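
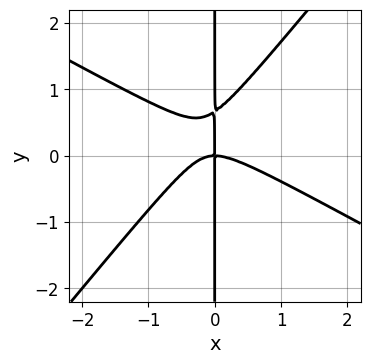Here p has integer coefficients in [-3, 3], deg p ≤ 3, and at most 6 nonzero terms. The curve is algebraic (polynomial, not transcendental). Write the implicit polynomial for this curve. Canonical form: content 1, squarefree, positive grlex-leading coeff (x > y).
1. deg p = 3.
2. Reading off the gridlines: one x-axis crossing is at x = 0; the visible y-axis segment lies entirely on the curve.
3. Solving for integer coefficients yields p as stated.

2*x^3 + 2*x^2*y - 3*x*y^2 + 2*x*y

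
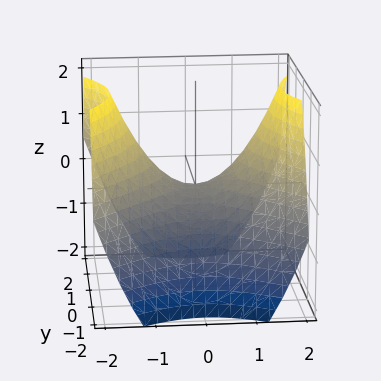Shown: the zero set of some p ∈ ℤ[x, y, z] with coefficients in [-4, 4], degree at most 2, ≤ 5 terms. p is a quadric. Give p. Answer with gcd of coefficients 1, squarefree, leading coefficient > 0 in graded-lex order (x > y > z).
2*x^2 - 2*y^2 - 3*z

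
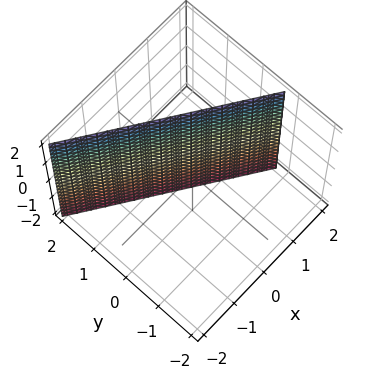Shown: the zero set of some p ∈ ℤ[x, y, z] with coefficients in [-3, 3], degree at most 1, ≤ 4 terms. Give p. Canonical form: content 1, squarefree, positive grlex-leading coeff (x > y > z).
First, degree: every cross-section is a straight line — this is a plane, so deg p = 1.
Then, observable constraints: it meets the x-axis at x = 1 (among the integer gridlines); no z-intercept at any integer in the box.
Finally, matching integer coefficients to the picture gives p.

2*x + 3*y - 2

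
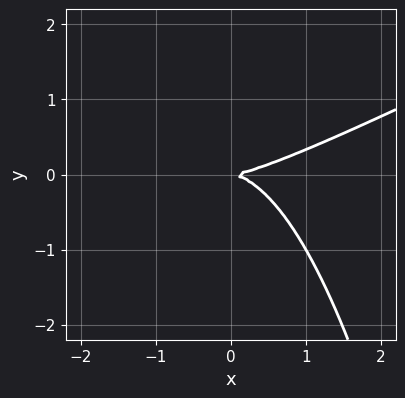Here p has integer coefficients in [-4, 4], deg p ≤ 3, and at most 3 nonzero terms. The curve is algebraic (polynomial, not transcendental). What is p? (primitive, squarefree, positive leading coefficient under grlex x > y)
x^3 - 2*x^2*y - 3*y^2

First, degree: the shape is more complex than any degree-2 curve, so deg p = 3.
Then, from the axis intercepts and sections: it meets the y-axis at y = 0 (among the integer gridlines); it meets the x-axis at x = 0 (among the integer gridlines).
Finally, these observations pin down the coefficients.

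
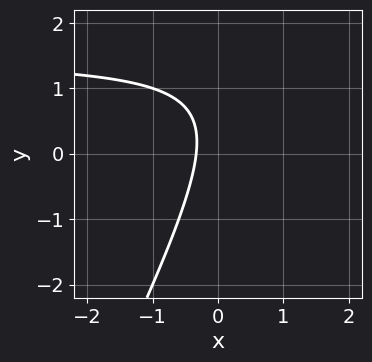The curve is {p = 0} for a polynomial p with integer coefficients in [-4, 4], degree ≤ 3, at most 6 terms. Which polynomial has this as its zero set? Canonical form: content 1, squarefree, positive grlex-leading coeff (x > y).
1. deg p = 2. The shape is more complex than any degree-1 curve.
2. Reading off the gridlines: the curve avoids every integer y-axis point in the box.
3. The integer polynomial consistent with all of this is the stated p.

2*x*y - y^2 - 3*x + y - 1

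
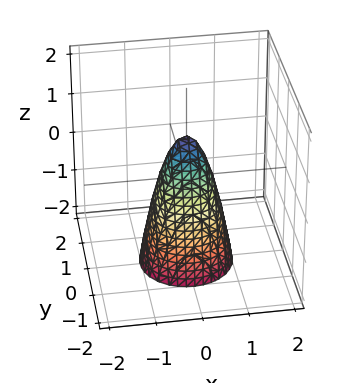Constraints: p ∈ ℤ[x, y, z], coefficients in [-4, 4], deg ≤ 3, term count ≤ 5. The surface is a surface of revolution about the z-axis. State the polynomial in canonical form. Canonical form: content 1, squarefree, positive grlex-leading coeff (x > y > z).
3*x^2 + 3*y^2 + z - 1

(a) deg p = 2. No degree-1 surface has this shape.
(b) By symmetry, every cross-section ⟂ z is a circle, so x, y appear only via x² + y².
(c) Checking where it meets the axes: a circular section at z = -2 has radius exactly 1; it crosses the z-axis at the gridline z = 1.
(d) Together with the visible shape, these determine p as stated.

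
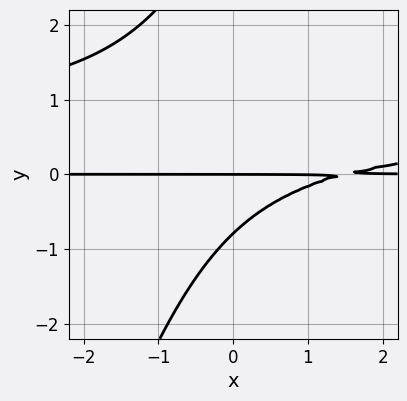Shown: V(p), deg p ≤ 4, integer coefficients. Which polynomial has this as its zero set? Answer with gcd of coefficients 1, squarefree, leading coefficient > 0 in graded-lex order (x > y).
The degree is 3 — the shape is more complex than any degree-2 curve.
Checking where it meets the axes: it crosses the y-axis at the gridline y = 0; the visible x-axis segment lies entirely on the curve.
Assembling these constraints gives the stated polynomial.

3*x*y^2 - y^3 - 2*x*y + 3*y^2 + 3*y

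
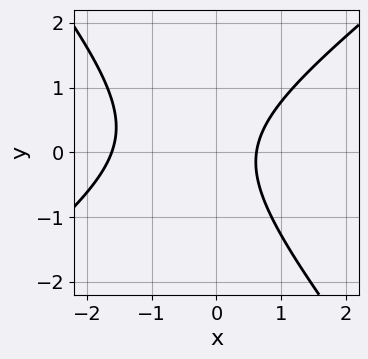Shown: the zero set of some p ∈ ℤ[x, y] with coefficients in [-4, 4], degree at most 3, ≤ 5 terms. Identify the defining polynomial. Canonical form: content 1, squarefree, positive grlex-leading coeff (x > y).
deg p = 2. The shape is more complex than any degree-1 curve.
Observable constraints: the curve avoids every integer y-axis point in the box.
Solving for integer coefficients yields p as stated.

2*x^2 - x*y - 2*y^2 + 2*x - 2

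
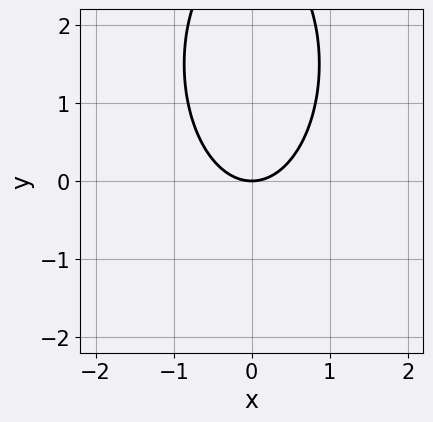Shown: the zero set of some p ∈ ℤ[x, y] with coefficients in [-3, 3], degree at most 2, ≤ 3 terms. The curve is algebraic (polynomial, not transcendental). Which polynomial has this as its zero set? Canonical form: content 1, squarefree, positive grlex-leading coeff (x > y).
(a) Degree: the shape is more complex than any degree-1 curve, so deg p = 2.
(b) Symmetries: the x ↦ −x reflection is a symmetry, so x appears only in even powers.
(c) Against the integer gridlines: it meets the x-axis at x = 0 (among the integer gridlines); it crosses the y-axis at the gridline y = 0.
(d) Putting this together gives p.

3*x^2 + y^2 - 3*y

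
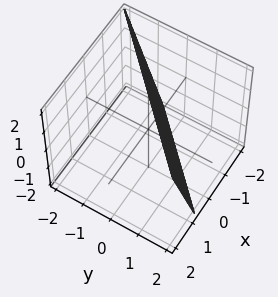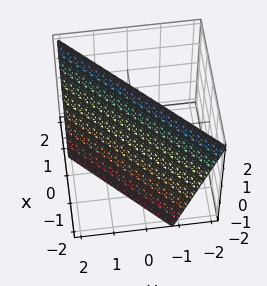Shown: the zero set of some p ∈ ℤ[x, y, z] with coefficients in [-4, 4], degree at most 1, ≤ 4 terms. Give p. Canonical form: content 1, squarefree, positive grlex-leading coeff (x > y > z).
3*x - 3*y - z + 2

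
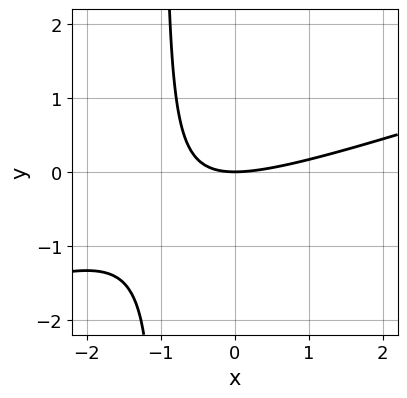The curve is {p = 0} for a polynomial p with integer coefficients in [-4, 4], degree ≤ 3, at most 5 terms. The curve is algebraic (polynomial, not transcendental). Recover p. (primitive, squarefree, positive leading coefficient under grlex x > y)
1. deg p = 2. A generic line meets the curve in up to 2 points.
2. Against the integer gridlines: it crosses the x-axis at the gridline x = 0; one y-axis crossing is at y = 0.
3. These observations pin down the coefficients.

x^2 - 3*x*y - 3*y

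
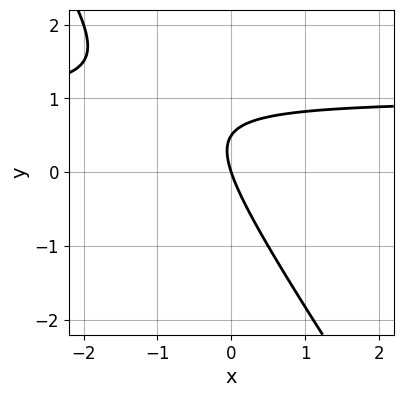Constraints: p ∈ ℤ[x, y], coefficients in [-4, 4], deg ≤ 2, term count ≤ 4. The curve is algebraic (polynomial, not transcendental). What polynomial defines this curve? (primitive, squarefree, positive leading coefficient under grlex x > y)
3*x*y + 2*y^2 - 3*x - y

1. deg p = 2. No degree-1 curve has this shape.
2. Checking where it meets the axes: it crosses the x-axis at the gridline x = 0; it meets the y-axis at y = 0 (among the integer gridlines).
3. Fitting integer coefficients to these (and the overall shape) gives p.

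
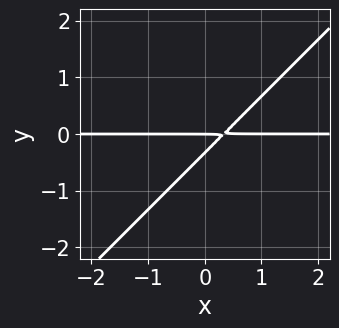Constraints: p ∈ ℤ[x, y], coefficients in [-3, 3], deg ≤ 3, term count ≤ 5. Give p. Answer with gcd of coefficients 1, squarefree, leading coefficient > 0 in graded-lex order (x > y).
3*x*y - 3*y^2 - y

First, deg p = 2.
Then, from the axis intercepts and sections: it meets the y-axis at y = 0 (among the integer gridlines); every point of the x-axis in the box is on the curve.
Finally, assembling these constraints gives the stated polynomial.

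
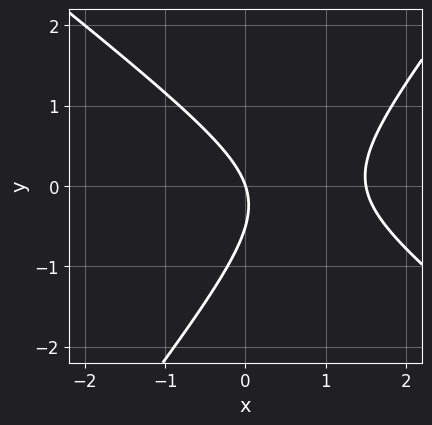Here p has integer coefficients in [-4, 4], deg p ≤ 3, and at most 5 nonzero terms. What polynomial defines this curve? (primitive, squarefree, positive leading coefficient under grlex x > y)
2*x^2 + x*y - 2*y^2 - 3*x - y

deg p = 2. No degree-1 curve has this shape.
Reading off the gridlines: one x-axis crossing is at x = 0; one y-axis crossing is at y = 0.
Solving for integer coefficients yields p as stated.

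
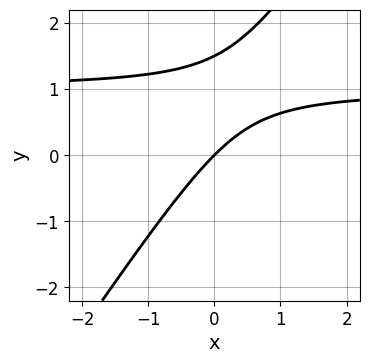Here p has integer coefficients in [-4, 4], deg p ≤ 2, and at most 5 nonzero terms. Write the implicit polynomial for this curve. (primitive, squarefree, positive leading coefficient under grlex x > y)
3*x*y - 2*y^2 - 3*x + 3*y

deg p = 2. A generic line meets the curve in up to 2 points.
Against the integer gridlines: it crosses the y-axis at the gridline y = 0; it crosses the x-axis at the gridline x = 0.
Putting this together gives p.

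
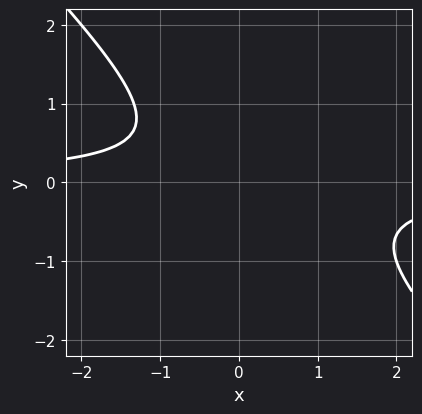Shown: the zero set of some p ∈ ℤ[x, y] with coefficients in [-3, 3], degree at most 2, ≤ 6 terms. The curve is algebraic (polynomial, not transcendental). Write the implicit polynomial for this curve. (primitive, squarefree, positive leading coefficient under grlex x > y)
3*x*y + 3*y^2 - y + 2

Degree: the shape is more complex than any degree-1 curve, so deg p = 2.
Reading off the gridlines: the curve avoids every integer y-axis point in the box; no x-intercept at any integer in the box.
Matching integer coefficients to the picture gives p.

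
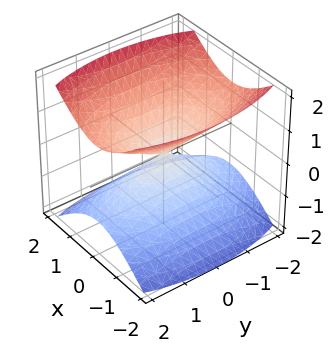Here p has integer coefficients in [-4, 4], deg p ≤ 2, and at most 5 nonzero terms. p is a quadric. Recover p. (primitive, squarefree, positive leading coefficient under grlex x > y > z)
3*x^2 + y^2 - 3*z^2

First, there are 2 components.
Then, the degree is 2 — a double cone through the origin; a quadric.
Then, symmetries: it's symmetric under z → −z, forcing even powers of z; the y ↦ −y reflection is a symmetry, so y appears only in even powers; mirror symmetry x ↦ −x ⇒ only even powers of x.
Next, reading off the gridlines: one y-axis crossing is at y = 0; it meets the z-axis at z = 0 (among the integer gridlines); it meets the x-axis at x = 0 (among the integer gridlines).
Finally, the integer polynomial consistent with all of this is the stated p.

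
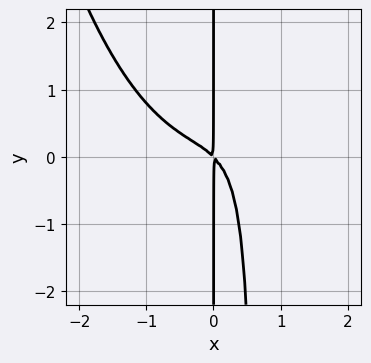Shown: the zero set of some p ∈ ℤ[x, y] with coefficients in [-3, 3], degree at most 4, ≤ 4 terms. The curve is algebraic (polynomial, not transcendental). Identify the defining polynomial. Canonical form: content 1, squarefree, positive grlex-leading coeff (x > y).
2*x^4 - 3*x^2*y + 2*x^2 + 2*x*y

(a) deg p = 4. A generic line meets the curve in up to 4 points.
(b) From the visible intercepts: every point of the y-axis in the box is on the curve.
(c) Together with the visible shape, these determine p as stated.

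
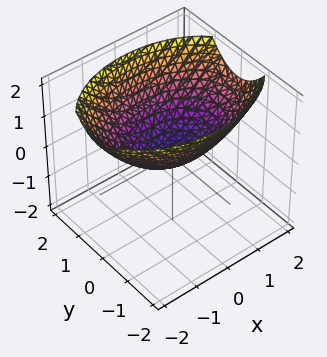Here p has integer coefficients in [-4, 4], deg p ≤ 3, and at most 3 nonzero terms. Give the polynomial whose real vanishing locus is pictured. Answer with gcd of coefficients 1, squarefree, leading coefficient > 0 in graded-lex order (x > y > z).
The degree is 2 — a single bowl opening along one axis; a quadric.
Symmetries: mirror symmetry x ↦ −x ⇒ only even powers of x; the y ↦ −y reflection is a symmetry, so y appears only in even powers.
Observable constraints: it meets the x-axis at x = 0 (among the integer gridlines); it meets the z-axis at z = 0 (among the integer gridlines); it meets the y-axis at y = 0 (among the integer gridlines).
Together with the visible shape, these determine p as stated.

x^2 + 2*y^2 - 3*z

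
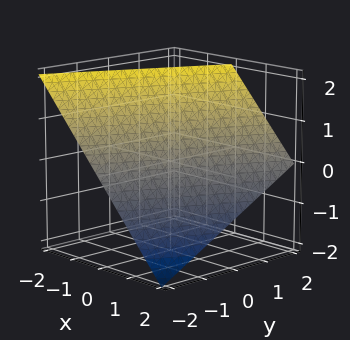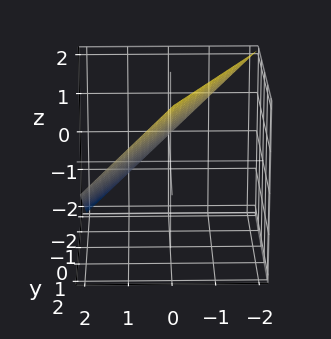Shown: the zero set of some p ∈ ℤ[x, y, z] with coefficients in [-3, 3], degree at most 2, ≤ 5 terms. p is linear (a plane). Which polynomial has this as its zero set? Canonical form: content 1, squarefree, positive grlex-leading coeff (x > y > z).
2*x - y + 2*z - 2

The degree is 1 — the surface is flat (a plane).
Checking where it meets the axes: it crosses the x-axis at the gridline x = 1; one z-axis crossing is at z = 1; it meets the y-axis at y = -2 (among the integer gridlines).
These observations pin down the coefficients.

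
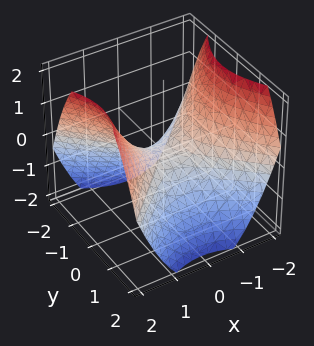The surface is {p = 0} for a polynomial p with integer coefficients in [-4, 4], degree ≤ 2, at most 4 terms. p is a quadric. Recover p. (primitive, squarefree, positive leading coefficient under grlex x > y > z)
2*x^2 - 2*y^2 - 3*z

First, deg p = 2. A hyperbolic paraboloid; a quadric.
Next, symmetries: mirror symmetry x ↦ −x ⇒ only even powers of x; mirror symmetry y ↦ −y ⇒ only even powers of y.
Then, from the visible intercepts: it crosses the x-axis at the gridline x = 0; it crosses the y-axis at the gridline y = 0.
Finally, solving for integer coefficients yields p as stated.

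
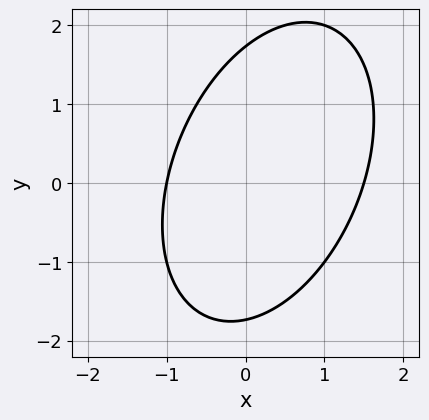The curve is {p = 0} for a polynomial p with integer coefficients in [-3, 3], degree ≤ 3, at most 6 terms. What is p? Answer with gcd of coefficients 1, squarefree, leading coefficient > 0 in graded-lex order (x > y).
Degree: no degree-1 curve has this shape, so deg p = 2.
From the visible intercepts: it crosses the x-axis at the gridline x = -1.
Matching integer coefficients to the picture gives p.

2*x^2 - x*y + y^2 - x - 3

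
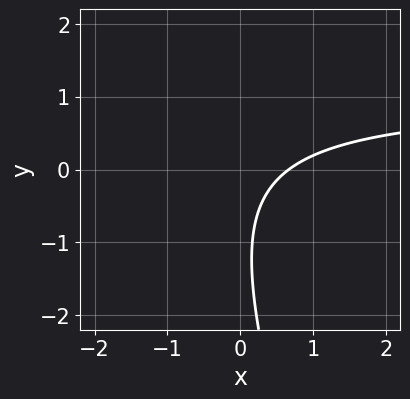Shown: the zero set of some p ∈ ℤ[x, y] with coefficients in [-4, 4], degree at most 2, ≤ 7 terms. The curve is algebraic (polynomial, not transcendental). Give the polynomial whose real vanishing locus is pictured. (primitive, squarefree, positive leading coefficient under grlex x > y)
(a) The degree is 2 — no degree-1 curve has this shape.
(b) From the visible intercepts: it misses every integer gridline on the y-axis.
(c) Solving for integer coefficients yields p as stated.

3*x*y + y^2 - 3*x + 2*y + 2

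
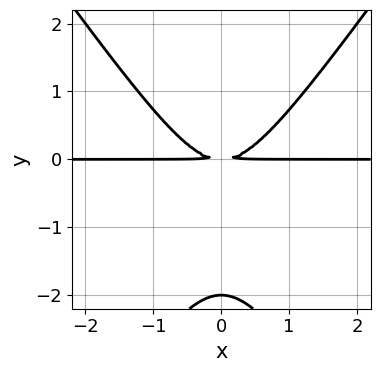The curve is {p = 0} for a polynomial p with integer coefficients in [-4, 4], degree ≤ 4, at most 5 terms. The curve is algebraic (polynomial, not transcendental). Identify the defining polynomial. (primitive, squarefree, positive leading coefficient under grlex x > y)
2*x^2*y - y^3 - 2*y^2

1. The degree is 3 — no degree-2 curve has this shape.
2. Symmetries: mirror symmetry x ↦ −x ⇒ only even powers of x.
3. Against the integer gridlines: the visible x-axis segment lies entirely on the curve; one y-axis crossing is at y = -2.
4. These observations pin down the coefficients.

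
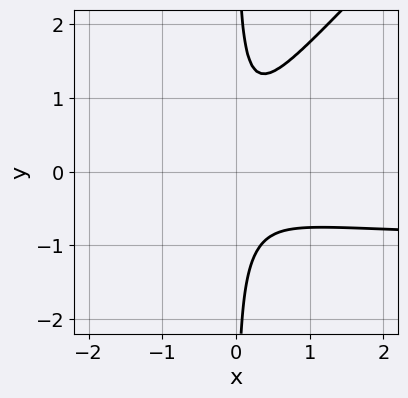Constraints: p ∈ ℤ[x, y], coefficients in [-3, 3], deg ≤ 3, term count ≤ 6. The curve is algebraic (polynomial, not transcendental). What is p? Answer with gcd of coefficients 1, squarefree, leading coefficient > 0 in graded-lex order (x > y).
3*x^2*y - 3*x*y^2 + 3*x^2 + 1

First, deg p = 3. The shape is more complex than any degree-2 curve.
Then, checking where it meets the axes: it misses every integer gridline on the x-axis; it misses every integer gridline on the y-axis.
Finally, fitting integer coefficients to these (and the overall shape) gives p.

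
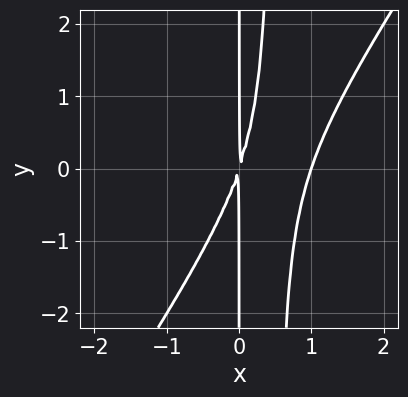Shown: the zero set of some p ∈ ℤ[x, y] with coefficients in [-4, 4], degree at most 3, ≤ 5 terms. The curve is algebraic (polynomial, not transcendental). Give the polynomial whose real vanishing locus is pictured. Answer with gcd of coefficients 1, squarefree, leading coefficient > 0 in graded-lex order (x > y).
3*x^3 - 2*x^2*y - 3*x^2 + x*y

deg p = 3. The shape is more complex than any degree-2 curve.
Observable constraints: every point of the y-axis in the box is on the curve; it meets the x-axis at x = 1 (among the integer gridlines).
Matching integer coefficients to the picture gives p.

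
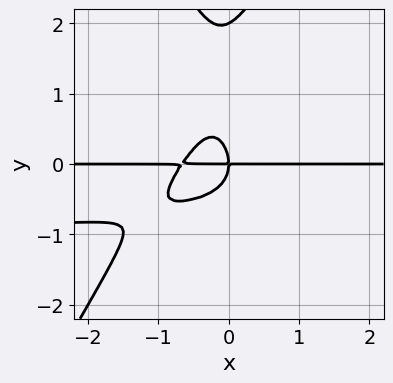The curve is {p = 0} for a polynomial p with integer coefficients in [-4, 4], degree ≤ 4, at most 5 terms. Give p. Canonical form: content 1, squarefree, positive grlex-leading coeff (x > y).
The degree is 4 — no degree-3 curve has this shape.
From the visible intercepts: the visible x-axis segment lies entirely on the curve; among the integer gridlines, it crosses the y-axis at y ∈ {0, 2}.
Matching integer coefficients to the picture gives p.

3*x^2*y^2 - y^4 + 3*x^2*y + 2*y^3 + 2*x*y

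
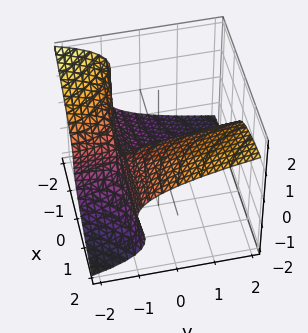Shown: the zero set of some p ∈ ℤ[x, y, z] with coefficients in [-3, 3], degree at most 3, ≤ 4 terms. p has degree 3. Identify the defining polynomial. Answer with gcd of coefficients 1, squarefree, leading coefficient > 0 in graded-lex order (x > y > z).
The degree is 3 — the shape is more complex than any degree-2 surface.
From the axis intercepts and sections: every point of the y-axis in the box is on the surface; it crosses the z-axis at the gridline z = 0.
These observations pin down the coefficients.

2*x*z^2 + 3*z^3 - 3*x*y - 3*x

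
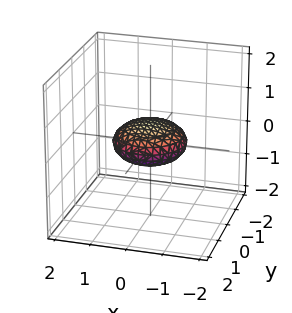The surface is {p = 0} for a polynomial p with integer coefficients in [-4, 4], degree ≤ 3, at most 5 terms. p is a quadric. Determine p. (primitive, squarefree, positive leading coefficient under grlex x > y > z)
1. Degree: bounded and convex; a quadric, so deg p = 2.
2. Symmetries: mirror symmetry z ↦ −z ⇒ only even powers of z; every cross-section ⟂ z is a circle, so x, y appear only via x² + y².
3. Observable constraints: among the integer gridlines, it crosses the y-axis at y ∈ {-1, 1}; a circular section at z = 0 has radius exactly 1; among the integer gridlines, it crosses the x-axis at x ∈ {-1, 1}.
4. Solving for integer coefficients yields p as stated.

x^2 + y^2 + 3*z^2 - 1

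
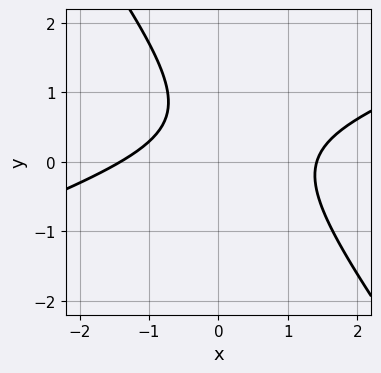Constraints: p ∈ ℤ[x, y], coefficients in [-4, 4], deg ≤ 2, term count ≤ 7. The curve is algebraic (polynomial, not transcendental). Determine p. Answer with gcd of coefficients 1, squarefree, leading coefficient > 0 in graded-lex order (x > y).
x^2 - 2*x*y - 2*y^2 + 2*y - 2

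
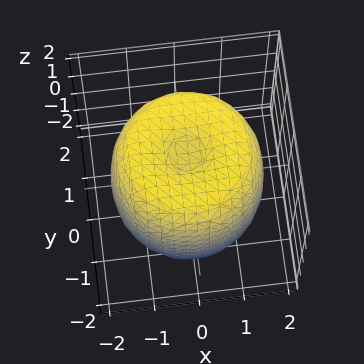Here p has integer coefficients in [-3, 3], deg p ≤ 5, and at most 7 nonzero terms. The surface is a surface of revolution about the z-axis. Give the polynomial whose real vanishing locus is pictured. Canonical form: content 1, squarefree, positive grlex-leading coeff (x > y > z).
x^4 + 2*x^2*y^2 + y^4 - 2*x^2 - 2*y^2 + z^2 - 2

deg p = 4.
Symmetry: the surface is invariant under rotation about z: p = q(x² + y², z).
Checking where it meets the axes: a circular section at z = -1 has radius between 1 and 2.
Putting this together gives p.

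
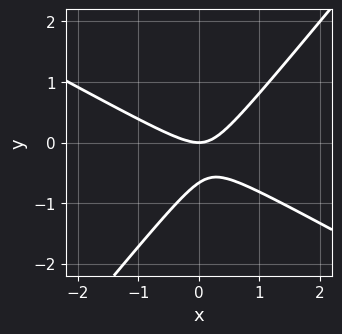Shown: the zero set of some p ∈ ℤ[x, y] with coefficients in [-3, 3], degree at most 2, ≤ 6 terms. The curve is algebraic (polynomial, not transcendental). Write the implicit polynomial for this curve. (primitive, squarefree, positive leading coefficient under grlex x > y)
2*x^2 + 2*x*y - 3*y^2 - 2*y

(a) The degree is 2 — the shape is more complex than any degree-1 curve.
(b) From the axis intercepts and sections: it meets the y-axis at y = 0 (among the integer gridlines); one x-axis crossing is at x = 0.
(c) Together with the visible shape, these determine p as stated.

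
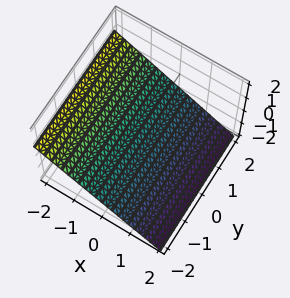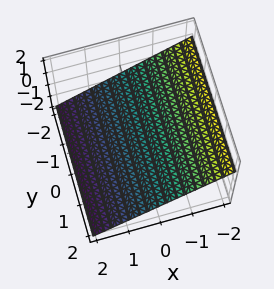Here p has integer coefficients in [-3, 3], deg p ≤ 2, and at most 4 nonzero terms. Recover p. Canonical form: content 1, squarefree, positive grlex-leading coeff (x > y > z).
First, degree: every cross-section is a straight line — this is a plane, so deg p = 1.
Next, against the integer gridlines: it crosses the x-axis at the gridline x = -1; the surface avoids every integer y-axis point in the box.
Finally, the integer polynomial consistent with all of this is the stated p.

2*x + 3*z + 2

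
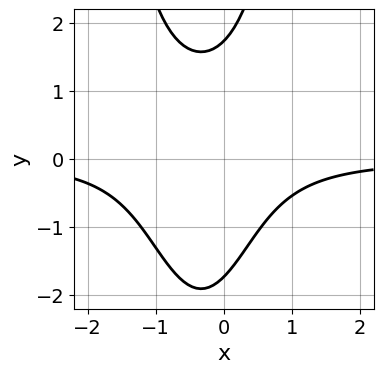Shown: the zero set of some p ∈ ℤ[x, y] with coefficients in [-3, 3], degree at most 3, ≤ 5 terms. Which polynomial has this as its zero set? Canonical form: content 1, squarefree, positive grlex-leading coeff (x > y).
1. deg p = 3.
2. From the visible intercepts: it misses every integer gridline on the x-axis.
3. The integer polynomial consistent with all of this is the stated p.

3*x^2*y + 2*x*y - y^2 + 3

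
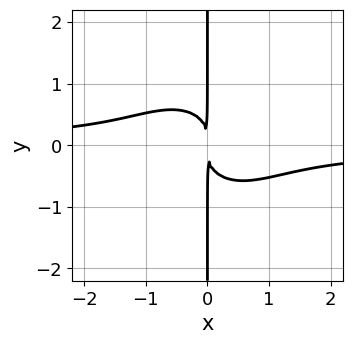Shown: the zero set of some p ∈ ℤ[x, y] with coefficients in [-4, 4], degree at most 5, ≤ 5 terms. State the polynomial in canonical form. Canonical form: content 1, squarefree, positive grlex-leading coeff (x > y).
1. Degree: the shape is more complex than any degree-3 curve, so deg p = 4.
2. Reading off the gridlines: the visible y-axis segment lies entirely on the curve.
3. The integer polynomial consistent with all of this is the stated p.

3*x^3*y + 3*x*y^3 + 2*x^2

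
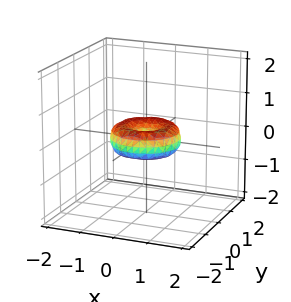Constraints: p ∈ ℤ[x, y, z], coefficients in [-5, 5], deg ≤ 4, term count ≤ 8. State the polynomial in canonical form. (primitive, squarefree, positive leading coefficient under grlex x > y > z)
First, degree: the shape is more complex than any degree-3 surface, so deg p = 4.
Next, by symmetry, the surface is invariant under rotation about z: p = q(x² + y², z).
Next, observable constraints: a circular section at z = 0 has radius exactly 1; the x-axis gridline crossings are at x ∈ {-1, 0, 1}; one z-axis crossing is at z = 0.
Finally, solving for integer coefficients yields p as stated. Check: (0, -1, 0) on the y-axis lies on the surface, and p(0, -1, 0) = 0. ✓

2*x^4 + 4*x^2*y^2 + 2*y^4 - 2*x^2 - 2*y^2 + 3*z^2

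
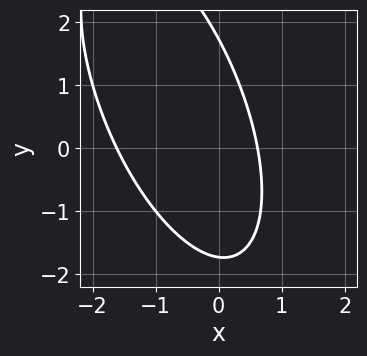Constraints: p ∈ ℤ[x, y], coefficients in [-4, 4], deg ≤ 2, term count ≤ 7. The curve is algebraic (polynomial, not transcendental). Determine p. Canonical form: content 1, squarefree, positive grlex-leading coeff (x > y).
3*x^2 + 2*x*y + y^2 + 3*x - 3

(a) deg p = 2. A generic line meets the curve in up to 2 points.
(b) The integer polynomial consistent with all of this is the stated p.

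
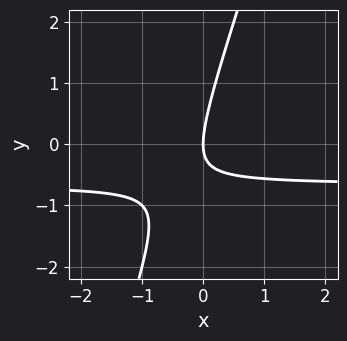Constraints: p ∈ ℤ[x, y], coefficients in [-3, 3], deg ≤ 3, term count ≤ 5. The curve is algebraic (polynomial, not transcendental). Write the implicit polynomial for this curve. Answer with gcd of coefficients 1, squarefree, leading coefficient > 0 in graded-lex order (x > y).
3*x*y - y^2 + 2*x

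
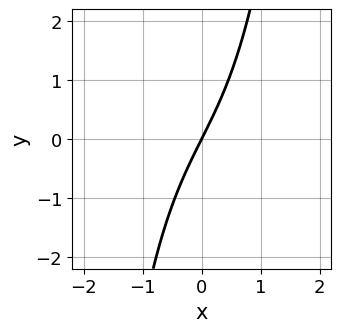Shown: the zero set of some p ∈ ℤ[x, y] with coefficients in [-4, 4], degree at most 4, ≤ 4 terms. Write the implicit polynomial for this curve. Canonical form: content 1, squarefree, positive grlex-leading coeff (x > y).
(a) The degree is 3 — a generic line meets the curve in up to 3 points.
(b) From the visible intercepts: one y-axis crossing is at y = 0; it meets the x-axis at x = 0 (among the integer gridlines).
(c) Solving for integer coefficients yields p as stated.

x^3 + 2*x - y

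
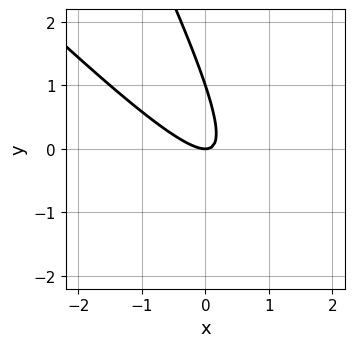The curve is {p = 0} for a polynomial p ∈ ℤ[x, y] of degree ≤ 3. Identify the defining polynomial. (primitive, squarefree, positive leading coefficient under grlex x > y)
(a) Degree: no degree-1 curve has this shape, so deg p = 2.
(b) Observable constraints: the y-axis gridline crossings are at y ∈ {0, 1}; it crosses the x-axis at the gridline x = 0.
(c) These observations pin down the coefficients.

2*x^2 + 3*x*y + y^2 - y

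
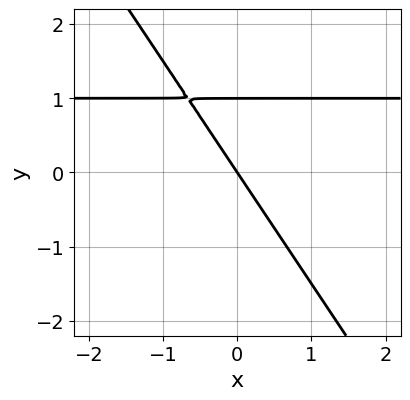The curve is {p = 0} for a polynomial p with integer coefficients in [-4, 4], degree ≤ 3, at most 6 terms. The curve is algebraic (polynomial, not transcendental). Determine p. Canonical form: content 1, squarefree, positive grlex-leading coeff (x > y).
3*x*y + 2*y^2 - 3*x - 2*y

(a) The degree is 2 — a generic line meets the curve in up to 2 points.
(b) Checking where it meets the axes: one x-axis crossing is at x = 0; among the integer gridlines, it crosses the y-axis at y ∈ {0, 1}.
(c) Fitting integer coefficients to these (and the overall shape) gives p.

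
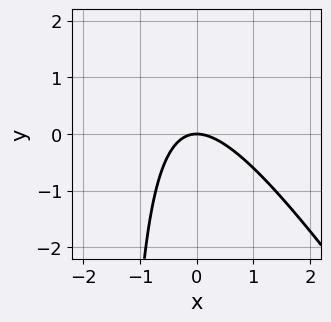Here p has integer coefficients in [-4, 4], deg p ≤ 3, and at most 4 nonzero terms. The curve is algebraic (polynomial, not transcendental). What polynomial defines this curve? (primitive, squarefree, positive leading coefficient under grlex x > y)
3*x^2 + 2*x*y + 3*y

(a) The degree is 2 — the shape is more complex than any degree-1 curve.
(b) Checking where it meets the axes: it crosses the y-axis at the gridline y = 0; it crosses the x-axis at the gridline x = 0.
(c) Matching integer coefficients to the picture gives p.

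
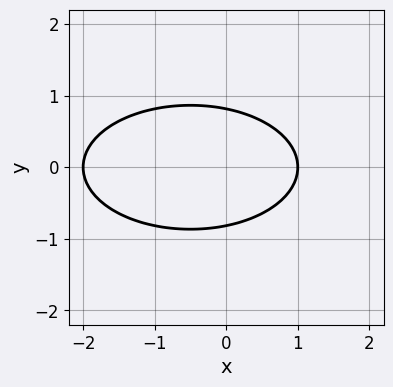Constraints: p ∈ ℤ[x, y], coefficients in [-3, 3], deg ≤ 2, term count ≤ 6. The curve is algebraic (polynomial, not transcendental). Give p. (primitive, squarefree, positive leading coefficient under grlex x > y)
Degree: the shape is more complex than any degree-1 curve, so deg p = 2.
Symmetries: it's symmetric under y → −y, forcing even powers of y.
From the axis intercepts and sections: the x-axis gridline crossings are at x ∈ {-2, 1}.
Assembling these constraints gives the stated polynomial.

x^2 + 3*y^2 + x - 2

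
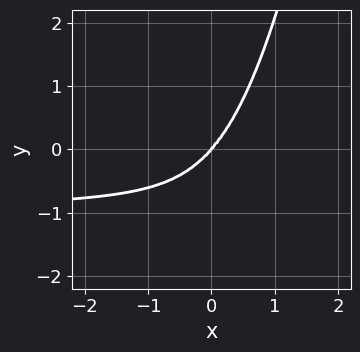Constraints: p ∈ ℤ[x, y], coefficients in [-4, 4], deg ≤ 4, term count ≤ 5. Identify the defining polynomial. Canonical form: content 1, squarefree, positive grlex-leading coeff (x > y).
1. The degree is 4 — no degree-3 curve has this shape.
2. Checking where it meets the axes: one y-axis crossing is at y = 0; it crosses the x-axis at the gridline x = 0.
3. Putting this together gives p.

3*x^3*y + 2*x^2*y^2 + 3*x^3 - 2*y^3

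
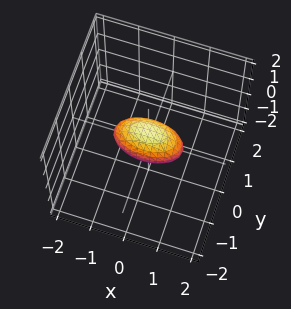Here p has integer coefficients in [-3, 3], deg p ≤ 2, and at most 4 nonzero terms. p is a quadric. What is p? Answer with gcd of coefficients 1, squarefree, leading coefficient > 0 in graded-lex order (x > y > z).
Degree: bounded and convex; a quadric, so deg p = 2.
Symmetries: the y ↦ −y reflection is a symmetry, so y appears only in even powers; it's symmetric under z → −z, forcing even powers of z; it's symmetric under x → −x, forcing even powers of x.
From the visible intercepts: among the integer gridlines, it crosses the x-axis at x ∈ {-1, 1}.
Solving for integer coefficients yields p as stated.

x^2 + 3*y^2 + 2*z^2 - 1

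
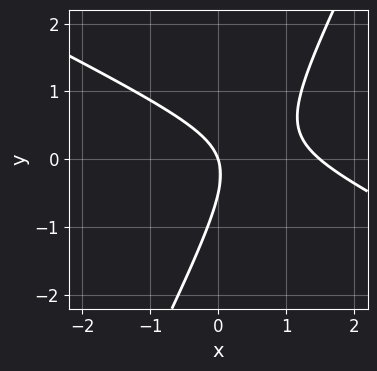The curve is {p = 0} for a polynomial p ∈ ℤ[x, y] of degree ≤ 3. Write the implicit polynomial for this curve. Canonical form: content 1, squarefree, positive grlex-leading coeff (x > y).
(a) Degree: no degree-1 curve has this shape, so deg p = 2.
(b) Observable constraints: it crosses the y-axis at the gridline y = 0; one x-axis crossing is at x = 0.
(c) Together with the visible shape, these determine p as stated.

2*x^2 + 3*x*y - 2*y^2 - 3*x - y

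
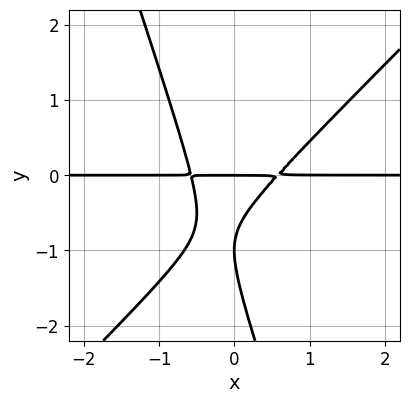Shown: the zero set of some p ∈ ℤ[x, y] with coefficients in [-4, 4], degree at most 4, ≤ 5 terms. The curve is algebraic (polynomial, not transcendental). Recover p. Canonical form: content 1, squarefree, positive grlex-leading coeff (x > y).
3*x^2*y - 2*x*y^2 - y^3 - 2*y^2 - y

deg p = 3. The shape is more complex than any degree-2 curve.
Checking where it meets the axes: among the integer gridlines, it crosses the y-axis at y ∈ {-1, 0}; every point of the x-axis in the box is on the curve.
Solving for integer coefficients yields p as stated.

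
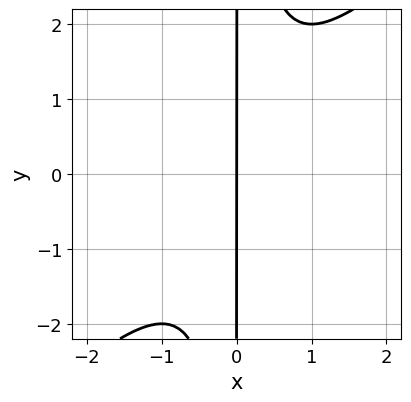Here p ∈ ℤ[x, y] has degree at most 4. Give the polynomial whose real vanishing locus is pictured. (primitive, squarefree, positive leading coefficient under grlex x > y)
x^3 - x^2*y + x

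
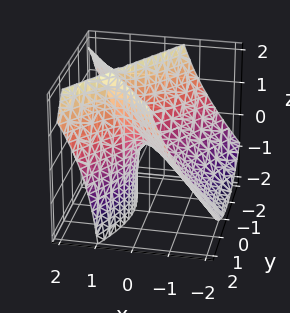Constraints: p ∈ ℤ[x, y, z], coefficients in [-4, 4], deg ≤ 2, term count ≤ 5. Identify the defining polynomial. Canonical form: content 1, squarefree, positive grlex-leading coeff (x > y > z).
First, degree: no degree-1 surface has this shape, so deg p = 2.
Next, against the integer gridlines: it meets the y-axis at y = 0 (among the integer gridlines); it crosses the x-axis at the gridline x = 0; one z-axis crossing is at z = 0.
Finally, together with the visible shape, these determine p as stated.

2*x^2 - 2*x*z - y^2 + z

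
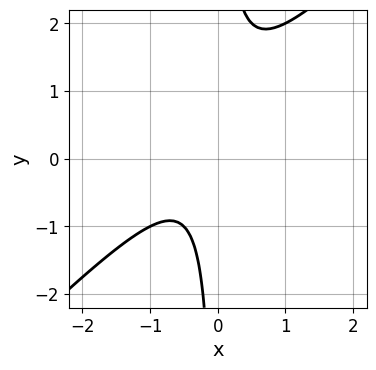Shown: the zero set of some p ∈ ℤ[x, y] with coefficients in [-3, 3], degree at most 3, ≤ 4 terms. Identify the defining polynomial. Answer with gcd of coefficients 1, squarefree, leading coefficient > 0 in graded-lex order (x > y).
1. deg p = 2.
2. Against the integer gridlines: no y-intercept at any integer in the box; no x-intercept at any integer in the box.
3. Solving for integer coefficients yields p as stated.

2*x^2 - 2*x*y + x + 1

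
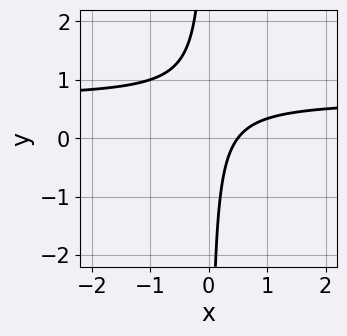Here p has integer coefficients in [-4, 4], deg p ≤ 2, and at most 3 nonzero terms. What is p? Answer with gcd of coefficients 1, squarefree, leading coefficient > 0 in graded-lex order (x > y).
First, the degree is 2 — the shape is more complex than any degree-1 curve.
Next, checking where it meets the axes: no y-intercept at any integer in the box.
Finally, matching integer coefficients to the picture gives p.

3*x*y - 2*x + 1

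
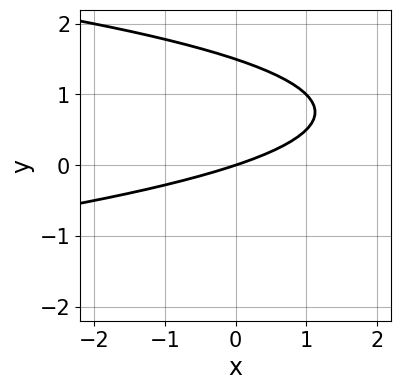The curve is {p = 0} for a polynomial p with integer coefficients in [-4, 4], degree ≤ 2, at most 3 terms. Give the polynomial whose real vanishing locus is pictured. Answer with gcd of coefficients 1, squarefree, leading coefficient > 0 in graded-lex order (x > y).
2*y^2 + x - 3*y

(a) Degree: a generic line meets the curve in up to 2 points, so deg p = 2.
(b) Against the integer gridlines: one y-axis crossing is at y = 0; it meets the x-axis at x = 0 (among the integer gridlines).
(c) Fitting integer coefficients to these (and the overall shape) gives p.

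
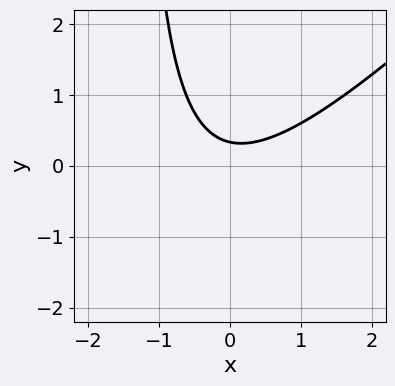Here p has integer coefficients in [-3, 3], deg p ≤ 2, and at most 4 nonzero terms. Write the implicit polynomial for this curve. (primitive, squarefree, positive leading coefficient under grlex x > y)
2*x^2 - 2*x*y - 3*y + 1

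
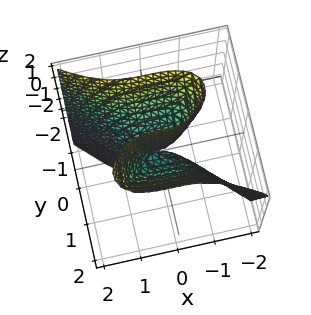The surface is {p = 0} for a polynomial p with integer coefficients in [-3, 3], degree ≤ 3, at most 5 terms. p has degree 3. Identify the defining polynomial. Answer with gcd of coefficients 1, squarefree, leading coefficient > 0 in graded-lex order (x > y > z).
x^3 + 2*y^3 - 2*y*z

First, degree: no degree-2 surface has this shape, so deg p = 3.
Then, observable constraints: it crosses the y-axis at the gridline y = 0; every point of the z-axis in the box is on the surface; one x-axis crossing is at x = 0.
Finally, together with the visible shape, these determine p as stated.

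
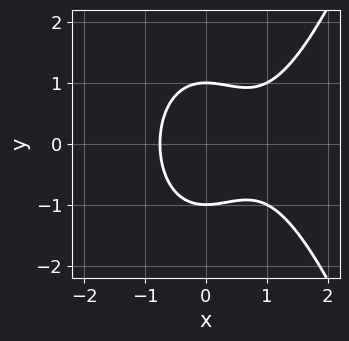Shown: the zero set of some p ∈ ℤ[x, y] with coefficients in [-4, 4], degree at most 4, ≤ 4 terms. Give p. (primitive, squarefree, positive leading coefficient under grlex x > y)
x^3 - x^2 - y^2 + 1

First, degree: the shape is more complex than any degree-2 curve, so deg p = 3.
Next, symmetries: the y ↦ −y reflection is a symmetry, so y appears only in even powers.
Next, checking where it meets the axes: among the integer gridlines, it crosses the y-axis at y ∈ {-1, 1}.
Finally, matching integer coefficients to the picture gives p.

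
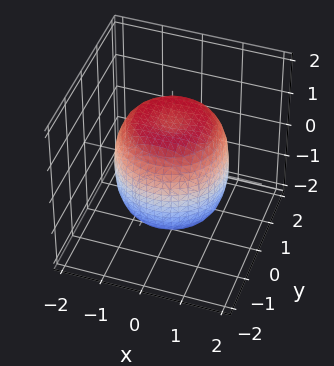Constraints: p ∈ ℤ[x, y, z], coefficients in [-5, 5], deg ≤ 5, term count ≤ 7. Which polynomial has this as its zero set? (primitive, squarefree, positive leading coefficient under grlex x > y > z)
(a) deg p = 4. A generic line meets the surface in up to 4 points.
(b) Symmetry: every cross-section ⟂ z is a circle, so x, y appear only via x² + y².
(c) Reading off the gridlines: a circular section at z = 1 has radius between 1 and 2.
(d) Matching integer coefficients to the picture gives p.

2*x^4 + 4*x^2*y^2 + 2*y^4 - 2*x^2 - 2*y^2 + 2*z^2 - 3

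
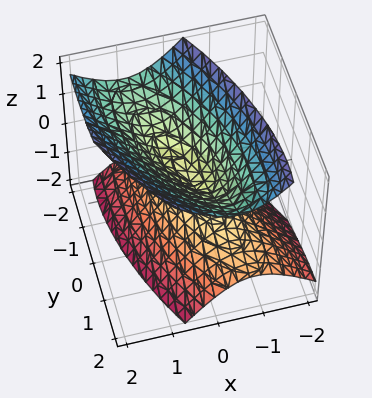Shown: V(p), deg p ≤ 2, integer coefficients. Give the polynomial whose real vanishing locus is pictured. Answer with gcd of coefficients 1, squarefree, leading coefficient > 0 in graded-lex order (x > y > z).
3*x^2 + 2*x*y - x*z + y^2 - 2*z^2

First, there are 2 components.
Next, degree: a generic line meets the surface in up to 2 points, so deg p = 2.
Next, reading off the gridlines: one y-axis crossing is at y = 0; one x-axis crossing is at x = 0; one z-axis crossing is at z = 0.
Finally, assembling these constraints gives the stated polynomial.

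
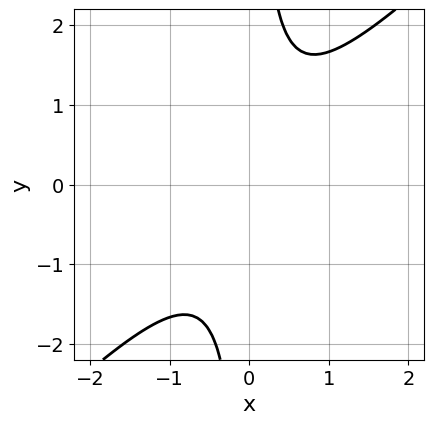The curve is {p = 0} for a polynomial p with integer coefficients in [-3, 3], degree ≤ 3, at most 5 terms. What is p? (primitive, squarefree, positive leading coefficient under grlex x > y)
3*x^2 - 3*x*y + 2

First, deg p = 2. The shape is more complex than any degree-1 curve.
Next, from the visible intercepts: no y-intercept at any integer in the box; the curve avoids every integer x-axis point in the box.
Finally, putting this together gives p.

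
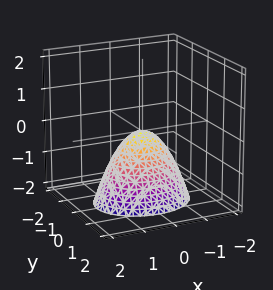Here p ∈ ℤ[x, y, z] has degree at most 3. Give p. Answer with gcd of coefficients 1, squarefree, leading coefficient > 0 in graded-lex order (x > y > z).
First, deg p = 2. A single bowl opening along one axis; a quadric.
Next, symmetries: mirror symmetry y ↦ −y ⇒ only even powers of y; it's symmetric under x → −x, forcing even powers of x.
Next, checking where it meets the axes: it crosses the z-axis at the gridline z = 0; it crosses the y-axis at the gridline y = 0; it crosses the x-axis at the gridline x = 0.
Finally, together with the visible shape, these determine p as stated.

2*x^2 + 3*y^2 + 2*z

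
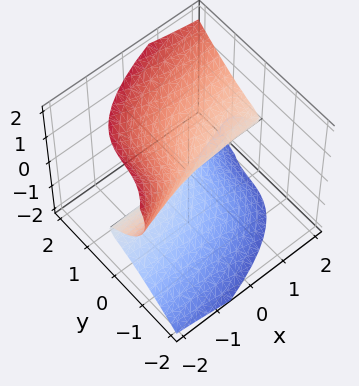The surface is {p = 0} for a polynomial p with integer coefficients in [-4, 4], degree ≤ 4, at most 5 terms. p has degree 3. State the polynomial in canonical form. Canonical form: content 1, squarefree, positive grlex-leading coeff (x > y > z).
3*x*z^2 - 3*y^3 + 3*z^3 - 2*y - 2*z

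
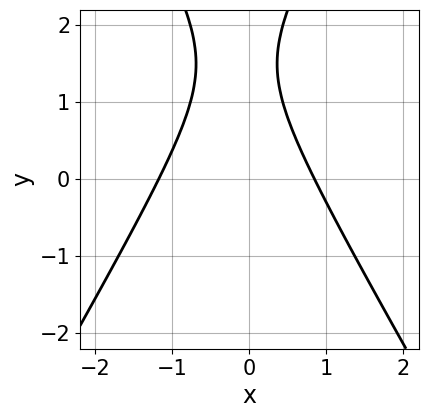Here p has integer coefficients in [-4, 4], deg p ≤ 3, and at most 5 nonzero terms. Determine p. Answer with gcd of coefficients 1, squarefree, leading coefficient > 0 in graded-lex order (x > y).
3*x^2 - y^2 + x + 3*y - 3

The degree is 2 — a generic line meets the curve in up to 2 points.
Against the integer gridlines: no y-intercept at any integer in the box.
Together with the visible shape, these determine p as stated.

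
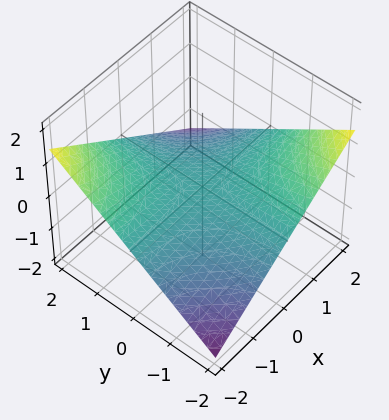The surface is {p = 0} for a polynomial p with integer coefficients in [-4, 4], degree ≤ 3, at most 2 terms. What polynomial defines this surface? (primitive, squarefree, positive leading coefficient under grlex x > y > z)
x*y + 3*z

(a) The degree is 2 — a hyperbolic paraboloid; a quadric.
(b) Reading off the gridlines: every point of the x-axis in the box is on the surface; it crosses the z-axis at the gridline z = 0; the visible y-axis segment lies entirely on the surface.
(c) Solving for integer coefficients yields p as stated.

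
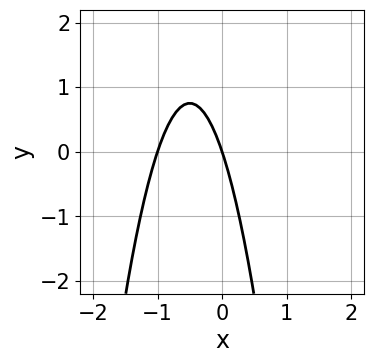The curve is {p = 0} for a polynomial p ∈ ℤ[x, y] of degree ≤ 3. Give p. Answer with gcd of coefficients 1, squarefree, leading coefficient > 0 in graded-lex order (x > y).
3*x^2 + 3*x + y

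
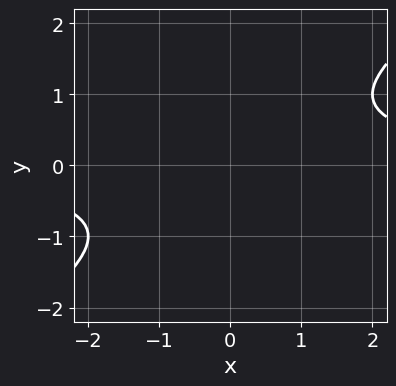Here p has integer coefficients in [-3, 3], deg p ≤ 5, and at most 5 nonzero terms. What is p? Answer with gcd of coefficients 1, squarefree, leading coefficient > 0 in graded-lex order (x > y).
x^3*y - 2*y^4 - x^2 - 2

1. The degree is 4 — the shape is more complex than any degree-3 curve.
2. Observable constraints: no x-intercept at any integer in the box; no y-intercept at any integer in the box.
3. Together with the visible shape, these determine p as stated.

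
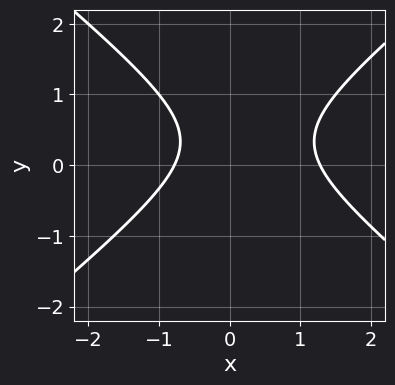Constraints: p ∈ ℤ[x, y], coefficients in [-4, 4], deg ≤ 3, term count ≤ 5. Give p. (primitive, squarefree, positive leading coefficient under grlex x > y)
First, the degree is 2 — the shape is more complex than any degree-1 curve.
Next, reading off the gridlines: the curve avoids every integer y-axis point in the box.
Finally, matching integer coefficients to the picture gives p.

2*x^2 - 3*y^2 - x + 2*y - 2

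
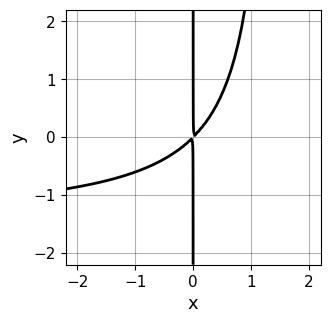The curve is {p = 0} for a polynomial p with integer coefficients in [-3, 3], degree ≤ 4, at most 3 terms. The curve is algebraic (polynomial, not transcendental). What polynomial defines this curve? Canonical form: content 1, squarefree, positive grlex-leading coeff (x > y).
2*x^2*y + 3*x^2 - 3*x*y

First, deg p = 3. The shape is more complex than any degree-2 curve.
Next, from the visible intercepts: the visible y-axis segment lies entirely on the curve.
Finally, matching integer coefficients to the picture gives p.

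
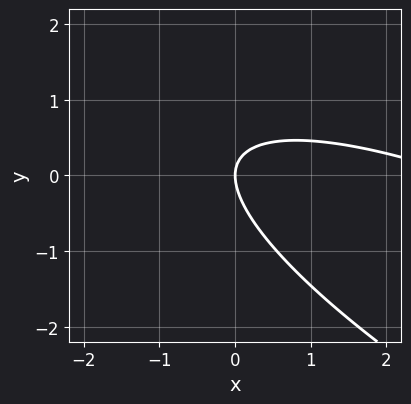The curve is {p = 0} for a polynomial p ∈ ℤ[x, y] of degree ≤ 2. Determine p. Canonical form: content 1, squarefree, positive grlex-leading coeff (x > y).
First, degree: no degree-1 curve has this shape, so deg p = 2.
Next, against the integer gridlines: one y-axis crossing is at y = 0; it meets the x-axis at x = 0 (among the integer gridlines).
Finally, these observations pin down the coefficients.

x^2 + 3*x*y + 3*y^2 - 3*x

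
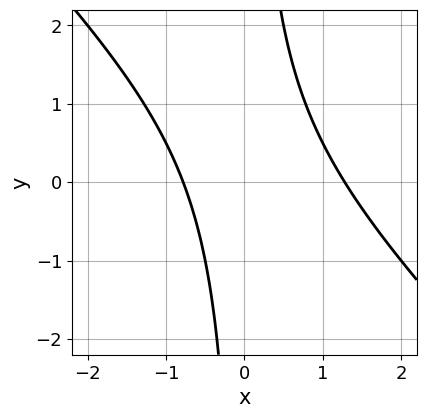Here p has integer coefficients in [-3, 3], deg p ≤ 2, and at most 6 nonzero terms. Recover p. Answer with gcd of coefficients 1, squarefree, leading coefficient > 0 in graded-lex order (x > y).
2*x^2 + 2*x*y - x - 2

1. Degree: the shape is more complex than any degree-1 curve, so deg p = 2.
2. Reading off the gridlines: the curve avoids every integer y-axis point in the box.
3. Fitting integer coefficients to these (and the overall shape) gives p.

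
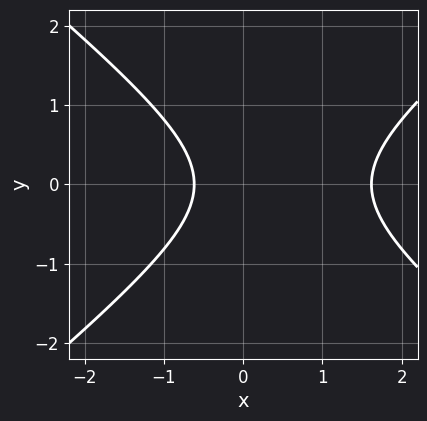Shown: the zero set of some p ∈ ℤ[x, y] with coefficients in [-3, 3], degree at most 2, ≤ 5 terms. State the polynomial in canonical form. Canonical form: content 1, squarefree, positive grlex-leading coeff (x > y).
(a) deg p = 2. The shape is more complex than any degree-1 curve.
(b) Symmetries: the y ↦ −y reflection is a symmetry, so y appears only in even powers.
(c) From the visible intercepts: no y-intercept at any integer in the box.
(d) Assembling these constraints gives the stated polynomial.

2*x^2 - 3*y^2 - 2*x - 2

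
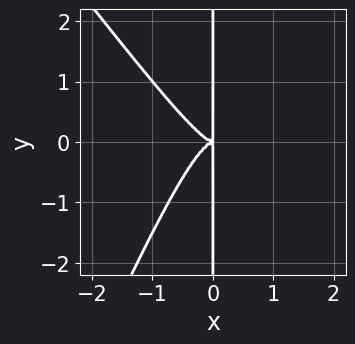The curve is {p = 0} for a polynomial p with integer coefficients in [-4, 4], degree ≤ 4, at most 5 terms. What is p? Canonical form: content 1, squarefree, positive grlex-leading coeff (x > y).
3*x^4 + x^3*y - x^2*y^2 + x*y^2

(a) The degree is 4 — a generic line meets the curve in up to 4 points.
(b) Observable constraints: every point of the y-axis in the box is on the curve.
(c) Putting this together gives p.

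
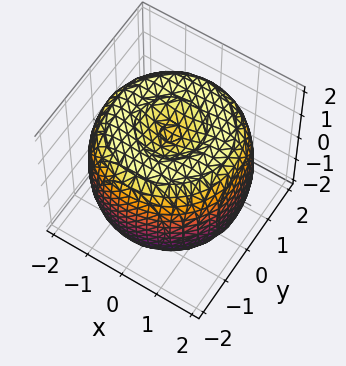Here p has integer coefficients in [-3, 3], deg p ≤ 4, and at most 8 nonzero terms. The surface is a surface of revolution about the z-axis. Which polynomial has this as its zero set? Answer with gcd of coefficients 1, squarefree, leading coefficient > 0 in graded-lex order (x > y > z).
x^4 + 2*x^2*y^2 + y^4 - 3*x^2 - 3*y^2 + 2*z^2 - 3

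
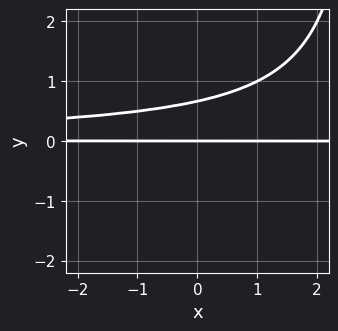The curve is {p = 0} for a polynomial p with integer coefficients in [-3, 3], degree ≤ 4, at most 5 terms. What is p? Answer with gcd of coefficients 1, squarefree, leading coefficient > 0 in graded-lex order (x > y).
(a) Degree: a generic line meets the curve in up to 3 points, so deg p = 3.
(b) From the axis intercepts and sections: it crosses the y-axis at the gridline y = 0; every point of the x-axis in the box is on the curve.
(c) Matching integer coefficients to the picture gives p.

x*y^2 - 3*y^2 + 2*y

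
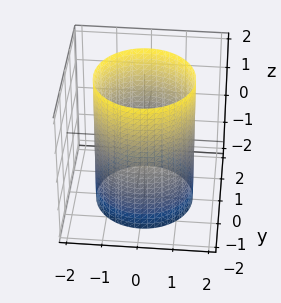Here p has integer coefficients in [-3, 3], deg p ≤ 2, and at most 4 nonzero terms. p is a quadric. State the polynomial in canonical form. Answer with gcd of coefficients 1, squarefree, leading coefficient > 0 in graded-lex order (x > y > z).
First, the degree is 2 — a cylinder; a quadric.
Next, symmetries: rotational symmetry about the z-axis ⇒ p depends on x, y only through x² + y²; mirror symmetry z ↦ −z ⇒ only even powers of z.
Next, from the visible intercepts: a circular section at z = 1 has radius between 1 and 2; it misses every integer gridline on the z-axis.
Finally, fitting integer coefficients to these (and the overall shape) gives p.

x^2 + y^2 - 2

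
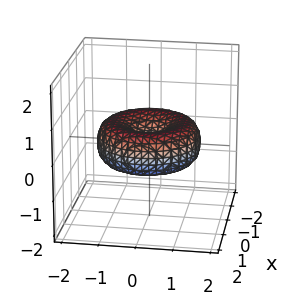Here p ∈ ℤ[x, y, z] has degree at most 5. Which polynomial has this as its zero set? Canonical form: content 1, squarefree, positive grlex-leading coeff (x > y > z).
x^4 + 2*x^2*y^2 + y^4 - 2*x^2 - 2*y^2 + 3*z^2

deg p = 4.
Symmetry: the surface is invariant under rotation about z: p = q(x² + y², z).
Checking where it meets the axes: it crosses the x-axis at the gridline x = 0; it crosses the z-axis at the gridline z = 0; it crosses the y-axis at the gridline y = 0; a circular section at z = 0 has radius between 1 and 2.
Together with the visible shape, these determine p as stated.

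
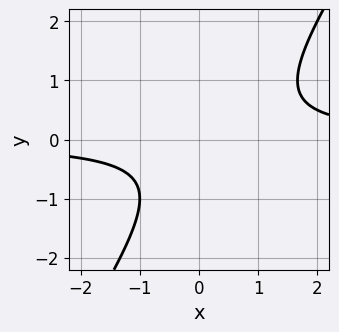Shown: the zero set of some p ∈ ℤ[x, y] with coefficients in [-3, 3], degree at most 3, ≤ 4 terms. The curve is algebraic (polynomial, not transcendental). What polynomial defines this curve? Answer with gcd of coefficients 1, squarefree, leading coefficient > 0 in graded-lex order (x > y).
First, degree: a generic line meets the curve in up to 2 points, so deg p = 2.
Next, from the axis intercepts and sections: it misses every integer gridline on the x-axis; the curve avoids every integer y-axis point in the box.
Finally, the integer polynomial consistent with all of this is the stated p.

3*x*y - 2*y^2 - y - 2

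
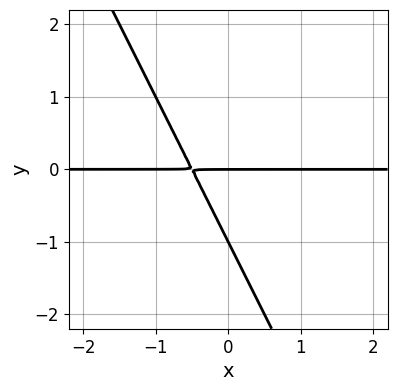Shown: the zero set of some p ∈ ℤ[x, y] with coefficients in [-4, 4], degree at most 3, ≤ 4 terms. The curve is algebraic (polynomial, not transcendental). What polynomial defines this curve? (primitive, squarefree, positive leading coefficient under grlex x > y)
(a) Degree: a generic line meets the curve in up to 2 points, so deg p = 2.
(b) Observable constraints: the y-axis gridline crossings are at y ∈ {-1, 0}; every point of the x-axis in the box is on the curve.
(c) Assembling these constraints gives the stated polynomial.

2*x*y + y^2 + y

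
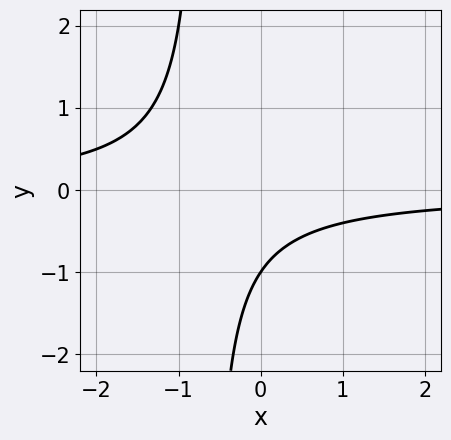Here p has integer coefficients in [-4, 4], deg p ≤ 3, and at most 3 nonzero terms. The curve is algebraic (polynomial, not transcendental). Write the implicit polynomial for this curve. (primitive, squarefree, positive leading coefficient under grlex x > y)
3*x*y + 2*y + 2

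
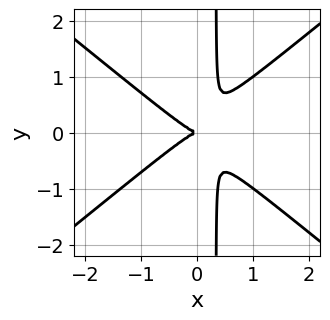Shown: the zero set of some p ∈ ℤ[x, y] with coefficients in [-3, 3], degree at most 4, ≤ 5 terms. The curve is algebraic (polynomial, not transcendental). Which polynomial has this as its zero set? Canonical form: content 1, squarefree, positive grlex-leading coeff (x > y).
2*x^3 - 3*x*y^2 + y^2

(a) Degree: no degree-2 curve has this shape, so deg p = 3.
(b) Symmetries: the y ↦ −y reflection is a symmetry, so y appears only in even powers.
(c) From the visible intercepts: it crosses the x-axis at the gridline x = 0; it meets the y-axis at y = 0 (among the integer gridlines).
(d) Matching integer coefficients to the picture gives p.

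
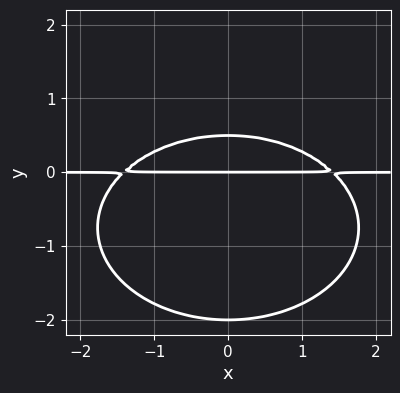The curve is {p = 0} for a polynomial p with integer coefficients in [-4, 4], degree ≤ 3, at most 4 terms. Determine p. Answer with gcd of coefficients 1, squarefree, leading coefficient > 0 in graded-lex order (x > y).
x^2*y + 2*y^3 + 3*y^2 - 2*y

Degree: the shape is more complex than any degree-2 curve, so deg p = 3.
Symmetries: mirror symmetry x ↦ −x ⇒ only even powers of x.
Reading off the gridlines: among the integer gridlines, it crosses the y-axis at y ∈ {-2, 0}; every point of the x-axis in the box is on the curve.
Solving for integer coefficients yields p as stated.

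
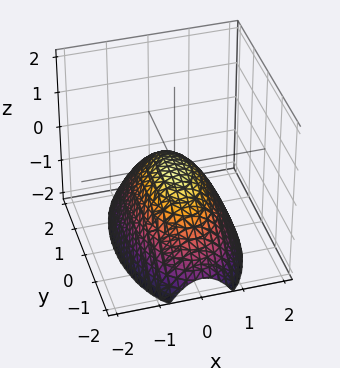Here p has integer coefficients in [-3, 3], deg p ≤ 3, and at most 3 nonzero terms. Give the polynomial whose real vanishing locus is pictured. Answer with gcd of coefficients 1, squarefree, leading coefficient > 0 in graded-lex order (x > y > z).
3*x^2 + y^2 + 3*z

Degree: a paraboloid; a quadric, so deg p = 2.
Symmetries: the x ↦ −x reflection is a symmetry, so x appears only in even powers; it's symmetric under y → −y, forcing even powers of y.
Checking where it meets the axes: it crosses the x-axis at the gridline x = 0; one z-axis crossing is at z = 0; it meets the y-axis at y = 0 (among the integer gridlines).
Fitting integer coefficients to these (and the overall shape) gives p.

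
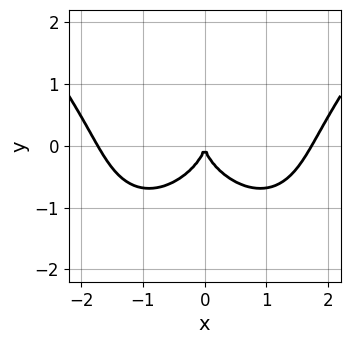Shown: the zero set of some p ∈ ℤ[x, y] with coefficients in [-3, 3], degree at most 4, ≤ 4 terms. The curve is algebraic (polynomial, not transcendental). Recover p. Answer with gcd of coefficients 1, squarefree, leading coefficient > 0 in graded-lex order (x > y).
1. Degree: a generic line meets the curve in up to 4 points, so deg p = 4.
2. Symmetries: the x ↦ −x reflection is a symmetry, so x appears only in even powers.
3. Against the integer gridlines: it meets the y-axis at y = 0 (among the integer gridlines); it meets the x-axis at x = 0 (among the integer gridlines).
4. Assembling these constraints gives the stated polynomial.

x^4 - 2*x^2*y - 2*y^3 - 3*x^2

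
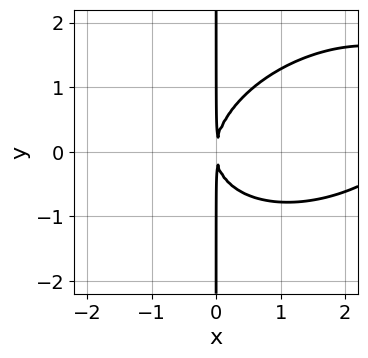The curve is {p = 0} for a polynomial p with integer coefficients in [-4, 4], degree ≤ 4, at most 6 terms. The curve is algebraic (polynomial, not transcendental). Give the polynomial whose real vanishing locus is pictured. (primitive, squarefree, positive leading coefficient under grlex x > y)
x^3 - x^2*y + 2*x*y^2 - 3*x^2

(a) The degree is 3 — the shape is more complex than any degree-2 curve.
(b) From the visible intercepts: the visible y-axis segment lies entirely on the curve.
(c) Putting this together gives p.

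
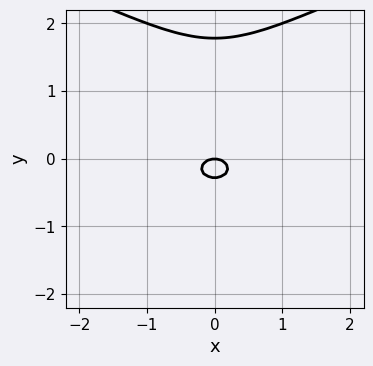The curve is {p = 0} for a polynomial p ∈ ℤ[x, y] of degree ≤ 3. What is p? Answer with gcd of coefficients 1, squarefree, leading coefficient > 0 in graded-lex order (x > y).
(a) deg p = 3. A generic line meets the curve in up to 3 points.
(b) Symmetries: mirror symmetry x ↦ −x ⇒ only even powers of x.
(c) Reading off the gridlines: one x-axis crossing is at x = 0; one y-axis crossing is at y = 0.
(d) The integer polynomial consistent with all of this is the stated p.

2*y^3 - 2*x^2 - 3*y^2 - y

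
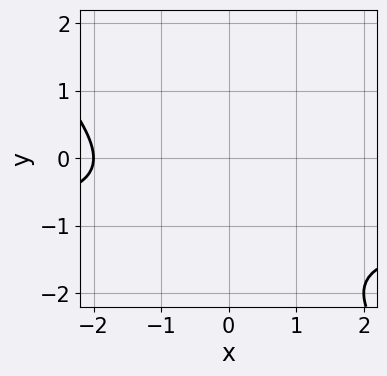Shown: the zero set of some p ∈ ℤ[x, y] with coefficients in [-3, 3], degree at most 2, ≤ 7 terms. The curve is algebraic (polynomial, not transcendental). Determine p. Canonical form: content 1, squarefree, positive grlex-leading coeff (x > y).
1. The degree is 2 — no degree-1 curve has this shape.
2. From the visible intercepts: the curve avoids every integer y-axis point in the box; one x-axis crossing is at x = -2.
3. Solving for integer coefficients yields p as stated.

x*y + y^2 + x + 2*y + 2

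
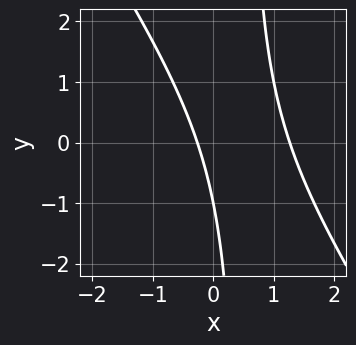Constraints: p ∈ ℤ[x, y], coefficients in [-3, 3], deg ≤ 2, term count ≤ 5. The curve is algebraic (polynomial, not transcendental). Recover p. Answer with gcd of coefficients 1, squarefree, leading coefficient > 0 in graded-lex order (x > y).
3*x^2 + 2*x*y - 3*x - y - 1

First, deg p = 2.
Next, from the axis intercepts and sections: it meets the y-axis at y = -1 (among the integer gridlines).
Finally, solving for integer coefficients yields p as stated.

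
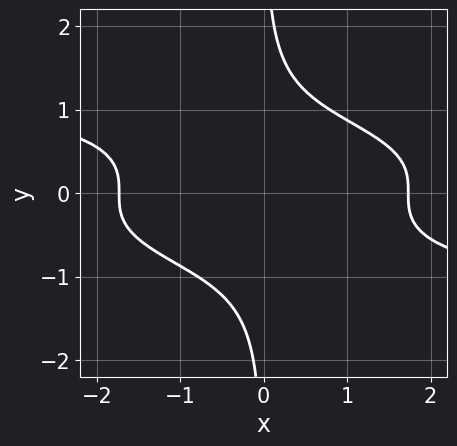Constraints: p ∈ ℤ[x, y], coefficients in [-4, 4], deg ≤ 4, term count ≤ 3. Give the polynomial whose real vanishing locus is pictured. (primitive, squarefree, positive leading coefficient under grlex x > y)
Degree: the shape is more complex than any degree-3 curve, so deg p = 4.
Reading off the gridlines: it misses every integer gridline on the y-axis.
Fitting integer coefficients to these (and the overall shape) gives p.

3*x*y^3 + x^2 - 3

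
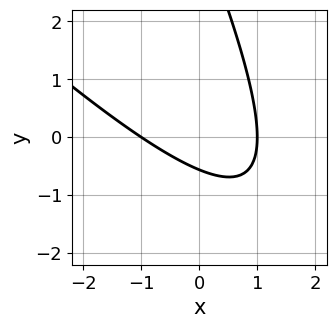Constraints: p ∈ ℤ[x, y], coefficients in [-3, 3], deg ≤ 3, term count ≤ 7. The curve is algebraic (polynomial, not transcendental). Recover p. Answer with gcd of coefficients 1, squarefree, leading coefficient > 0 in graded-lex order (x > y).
(a) The degree is 2 — no degree-1 curve has this shape.
(b) From the axis intercepts and sections: the x-axis gridline crossings are at x ∈ {-1, 1}.
(c) Putting this together gives p.

2*x^2 + 3*x*y + y^2 - 3*y - 2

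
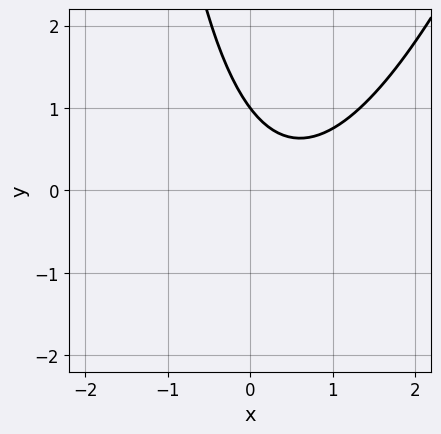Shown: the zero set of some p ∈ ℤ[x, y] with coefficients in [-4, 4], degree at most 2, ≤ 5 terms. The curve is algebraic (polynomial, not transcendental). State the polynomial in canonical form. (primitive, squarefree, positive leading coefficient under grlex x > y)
3*x^2 - x*y - 3*x - 3*y + 3

(a) The degree is 2 — a generic line meets the curve in up to 2 points.
(b) Against the integer gridlines: it meets the y-axis at y = 1 (among the integer gridlines); no x-intercept at any integer in the box.
(c) Solving for integer coefficients yields p as stated.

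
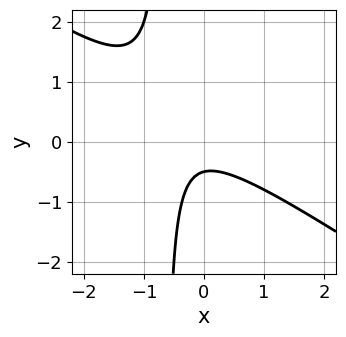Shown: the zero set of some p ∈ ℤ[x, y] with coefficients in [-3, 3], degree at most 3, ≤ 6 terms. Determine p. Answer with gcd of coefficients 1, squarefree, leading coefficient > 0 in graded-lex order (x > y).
1. Degree: no degree-1 curve has this shape, so deg p = 2.
2. From the axis intercepts and sections: it misses every integer gridline on the x-axis.
3. Putting this together gives p.

2*x^2 + 3*x*y + x + 2*y + 1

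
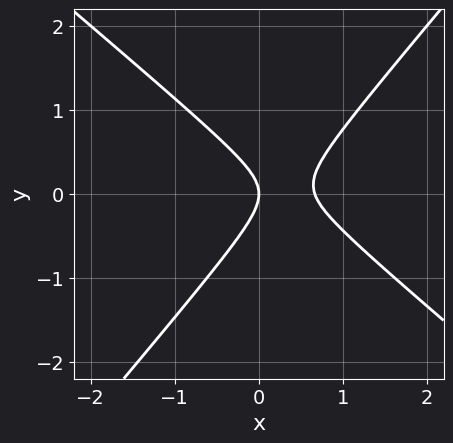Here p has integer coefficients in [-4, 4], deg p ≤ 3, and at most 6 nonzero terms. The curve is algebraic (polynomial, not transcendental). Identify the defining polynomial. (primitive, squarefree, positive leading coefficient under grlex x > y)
The degree is 2 — the shape is more complex than any degree-1 curve.
Reading off the gridlines: it crosses the y-axis at the gridline y = 0; it crosses the x-axis at the gridline x = 0.
Solving for integer coefficients yields p as stated.

3*x^2 + x*y - 3*y^2 - 2*x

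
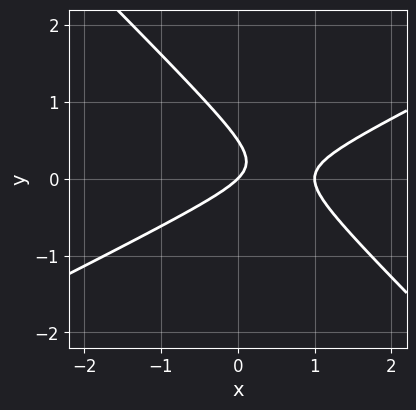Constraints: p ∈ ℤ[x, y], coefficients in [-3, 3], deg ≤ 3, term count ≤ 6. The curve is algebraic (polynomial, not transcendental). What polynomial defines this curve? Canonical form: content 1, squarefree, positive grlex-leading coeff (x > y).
The degree is 2 — a generic line meets the curve in up to 2 points.
Against the integer gridlines: the x-axis gridline crossings are at x ∈ {0, 1}; one y-axis crossing is at y = 0.
The integer polynomial consistent with all of this is the stated p.

x^2 - x*y - 2*y^2 - x + y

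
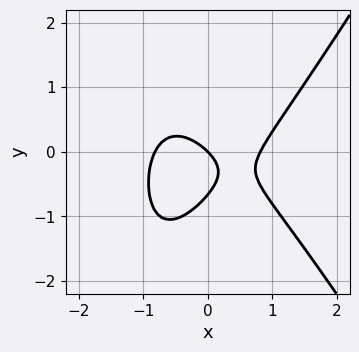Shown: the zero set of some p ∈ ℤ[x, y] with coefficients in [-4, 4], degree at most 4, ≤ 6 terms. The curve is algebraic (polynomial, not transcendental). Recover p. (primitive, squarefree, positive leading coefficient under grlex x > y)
3*x^3 - x*y^2 - 3*y^2 - 2*x - 2*y

(a) Degree: the shape is more complex than any degree-2 curve, so deg p = 3.
(b) Reading off the gridlines: one x-axis crossing is at x = 0; it crosses the y-axis at the gridline y = 0.
(c) These observations pin down the coefficients.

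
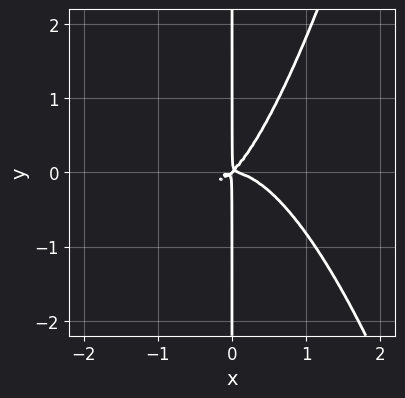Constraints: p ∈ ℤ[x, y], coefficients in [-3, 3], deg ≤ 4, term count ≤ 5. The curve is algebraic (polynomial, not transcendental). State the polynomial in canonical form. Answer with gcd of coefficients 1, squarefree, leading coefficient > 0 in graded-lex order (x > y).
1. deg p = 4. The shape is more complex than any degree-3 curve.
2. From the axis intercepts and sections: every point of the y-axis in the box is on the curve.
3. Solving for integer coefficients yields p as stated.

3*x^4 + 2*x^2*y - 2*x*y^2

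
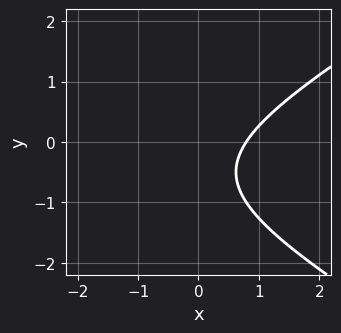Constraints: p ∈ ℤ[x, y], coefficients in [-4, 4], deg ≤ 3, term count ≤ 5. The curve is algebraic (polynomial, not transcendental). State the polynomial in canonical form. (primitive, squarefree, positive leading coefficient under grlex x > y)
1. Degree: no degree-1 curve has this shape, so deg p = 2.
2. Against the integer gridlines: the curve avoids every integer y-axis point in the box.
3. Together with the visible shape, these determine p as stated.

x^2 - 3*y^2 + 3*x - 3*y - 3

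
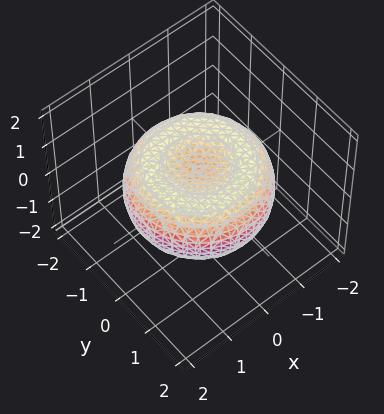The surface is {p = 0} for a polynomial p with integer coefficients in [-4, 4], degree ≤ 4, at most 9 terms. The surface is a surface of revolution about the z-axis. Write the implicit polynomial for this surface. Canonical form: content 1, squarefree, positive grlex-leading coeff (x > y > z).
(a) The degree is 4 — the shape is more complex than any degree-3 surface.
(b) Symmetries: the surface is invariant under rotation about z: p = q(x² + y², z).
(c) Observable constraints: a circular section at z = 0 has radius between 1 and 2.
(d) Solving for integer coefficients yields p as stated.

x^4 + 2*x^2*y^2 + y^4 - 2*x^2 - 2*y^2 + 3*z^2 - 1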